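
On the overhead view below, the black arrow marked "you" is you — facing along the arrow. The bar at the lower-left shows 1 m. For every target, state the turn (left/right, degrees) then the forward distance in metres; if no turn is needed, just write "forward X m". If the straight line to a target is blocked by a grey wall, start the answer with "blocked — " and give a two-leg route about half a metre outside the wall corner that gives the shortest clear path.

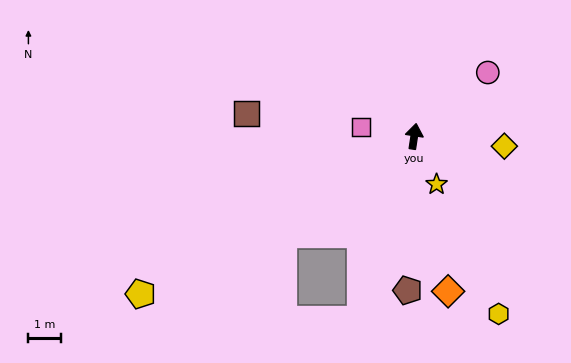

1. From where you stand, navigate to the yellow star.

turn right 146°, forward 1.6 m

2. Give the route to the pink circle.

turn right 40°, forward 3.0 m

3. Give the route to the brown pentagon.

turn right 174°, forward 4.7 m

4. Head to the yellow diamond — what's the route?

turn right 88°, forward 2.8 m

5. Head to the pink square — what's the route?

turn left 89°, forward 1.7 m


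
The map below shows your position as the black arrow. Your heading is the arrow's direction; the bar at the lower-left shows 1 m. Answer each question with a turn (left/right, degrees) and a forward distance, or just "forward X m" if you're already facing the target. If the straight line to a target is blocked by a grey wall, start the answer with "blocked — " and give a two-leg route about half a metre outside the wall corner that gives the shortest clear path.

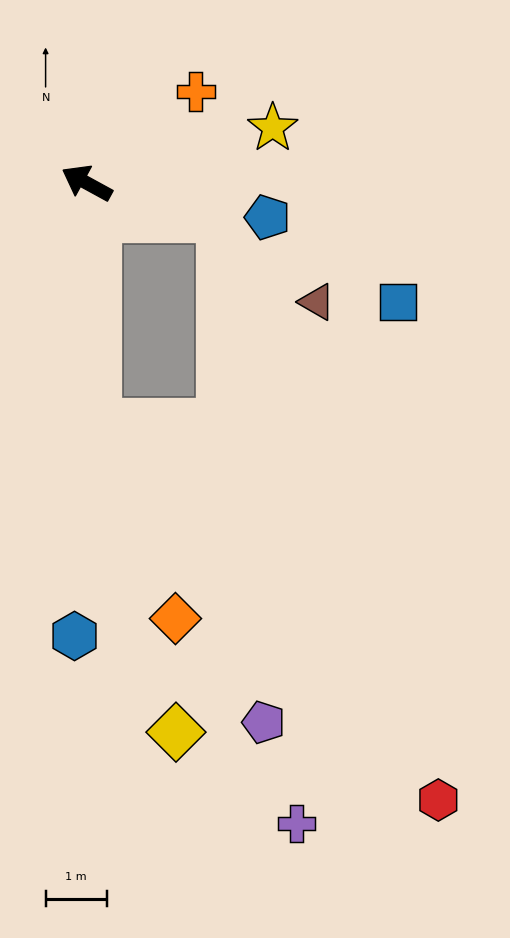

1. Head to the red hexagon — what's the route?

blocked — turn left 121°, forward 4.0 m, then turn left 40°, forward 8.3 m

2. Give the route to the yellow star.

turn right 135°, forward 3.2 m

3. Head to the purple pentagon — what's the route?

blocked — turn right 165°, forward 2.3 m, then turn right 72°, forward 8.3 m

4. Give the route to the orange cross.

turn right 111°, forward 2.3 m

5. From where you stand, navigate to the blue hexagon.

turn left 117°, forward 7.4 m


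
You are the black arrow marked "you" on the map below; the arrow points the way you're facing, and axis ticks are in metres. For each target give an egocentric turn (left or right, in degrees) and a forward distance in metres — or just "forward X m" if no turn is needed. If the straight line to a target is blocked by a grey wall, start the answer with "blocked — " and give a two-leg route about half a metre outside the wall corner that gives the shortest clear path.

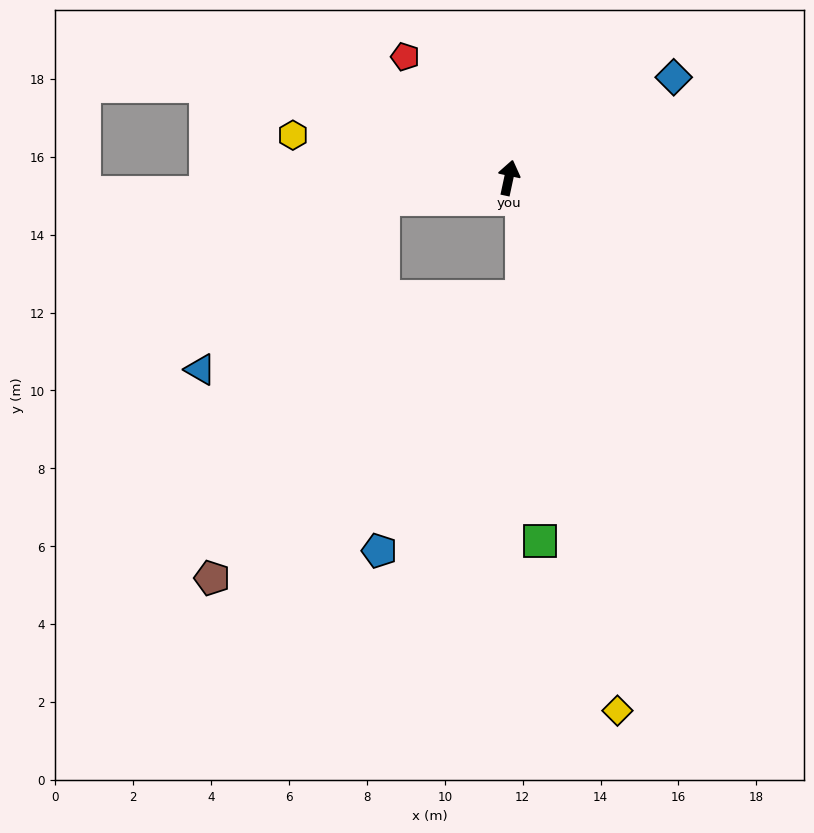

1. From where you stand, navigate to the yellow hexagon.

turn left 91°, forward 5.7 m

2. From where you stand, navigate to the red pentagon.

turn left 53°, forward 4.1 m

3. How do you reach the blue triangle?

blocked — turn left 112°, forward 3.3 m, then turn left 33°, forward 6.4 m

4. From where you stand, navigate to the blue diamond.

turn right 47°, forward 5.0 m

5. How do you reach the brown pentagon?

blocked — turn left 112°, forward 3.3 m, then turn left 56°, forward 10.7 m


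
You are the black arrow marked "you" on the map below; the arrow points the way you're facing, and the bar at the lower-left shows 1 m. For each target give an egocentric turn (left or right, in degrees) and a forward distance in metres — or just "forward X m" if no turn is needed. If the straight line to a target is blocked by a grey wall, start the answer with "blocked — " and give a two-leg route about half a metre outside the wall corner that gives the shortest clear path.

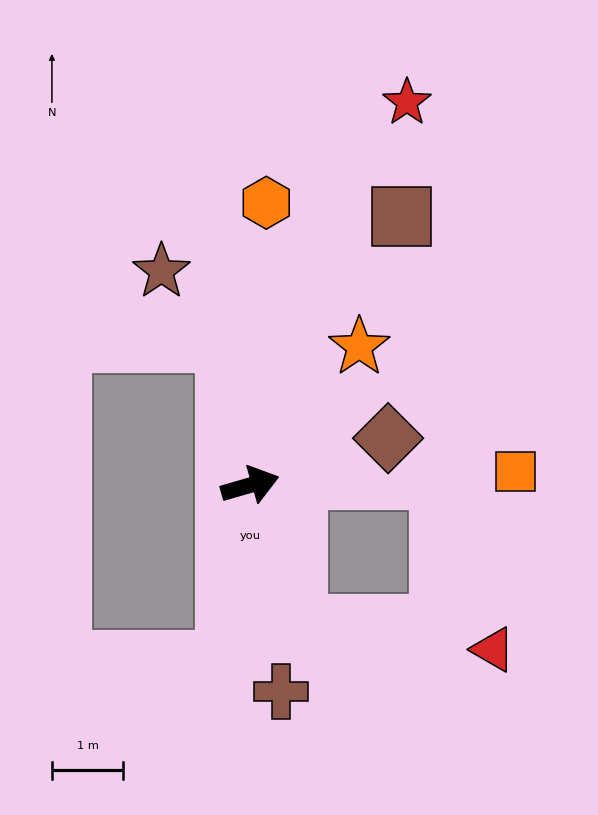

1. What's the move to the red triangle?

blocked — turn right 88°, forward 2.1 m, then turn left 65°, forward 2.8 m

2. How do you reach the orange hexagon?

turn left 71°, forward 4.0 m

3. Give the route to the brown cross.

turn right 98°, forward 2.9 m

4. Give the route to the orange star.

turn left 36°, forward 2.5 m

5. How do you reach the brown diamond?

turn left 3°, forward 2.0 m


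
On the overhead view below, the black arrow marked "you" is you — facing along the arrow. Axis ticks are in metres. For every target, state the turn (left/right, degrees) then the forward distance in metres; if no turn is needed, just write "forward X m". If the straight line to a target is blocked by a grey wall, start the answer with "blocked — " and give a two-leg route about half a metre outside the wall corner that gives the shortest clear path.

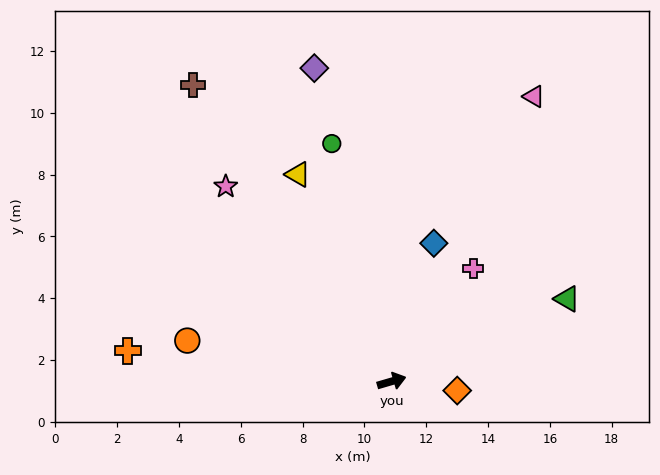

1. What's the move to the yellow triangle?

turn left 98°, forward 7.4 m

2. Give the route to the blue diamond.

turn left 57°, forward 4.7 m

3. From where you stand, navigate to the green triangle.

turn left 9°, forward 6.3 m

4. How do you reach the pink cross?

turn left 38°, forward 4.5 m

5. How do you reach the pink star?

turn left 114°, forward 8.3 m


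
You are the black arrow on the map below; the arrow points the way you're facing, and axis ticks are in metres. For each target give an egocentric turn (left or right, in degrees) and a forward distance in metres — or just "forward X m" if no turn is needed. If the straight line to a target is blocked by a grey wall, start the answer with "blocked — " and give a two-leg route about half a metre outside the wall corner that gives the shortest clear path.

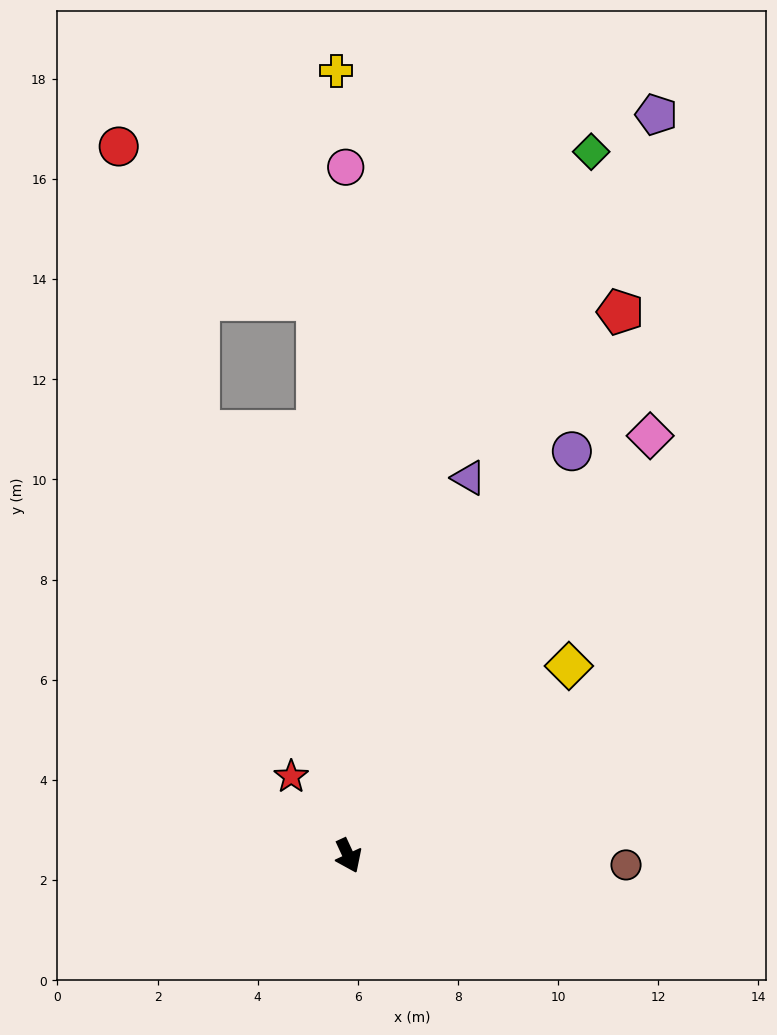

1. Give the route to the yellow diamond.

turn left 106°, forward 5.8 m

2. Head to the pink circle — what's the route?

turn left 155°, forward 13.7 m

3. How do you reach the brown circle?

turn left 63°, forward 5.5 m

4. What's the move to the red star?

turn right 169°, forward 2.0 m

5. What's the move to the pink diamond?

turn left 119°, forward 10.3 m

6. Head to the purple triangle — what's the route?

turn left 138°, forward 7.9 m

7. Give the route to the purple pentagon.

turn left 133°, forward 16.0 m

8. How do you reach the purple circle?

turn left 126°, forward 9.2 m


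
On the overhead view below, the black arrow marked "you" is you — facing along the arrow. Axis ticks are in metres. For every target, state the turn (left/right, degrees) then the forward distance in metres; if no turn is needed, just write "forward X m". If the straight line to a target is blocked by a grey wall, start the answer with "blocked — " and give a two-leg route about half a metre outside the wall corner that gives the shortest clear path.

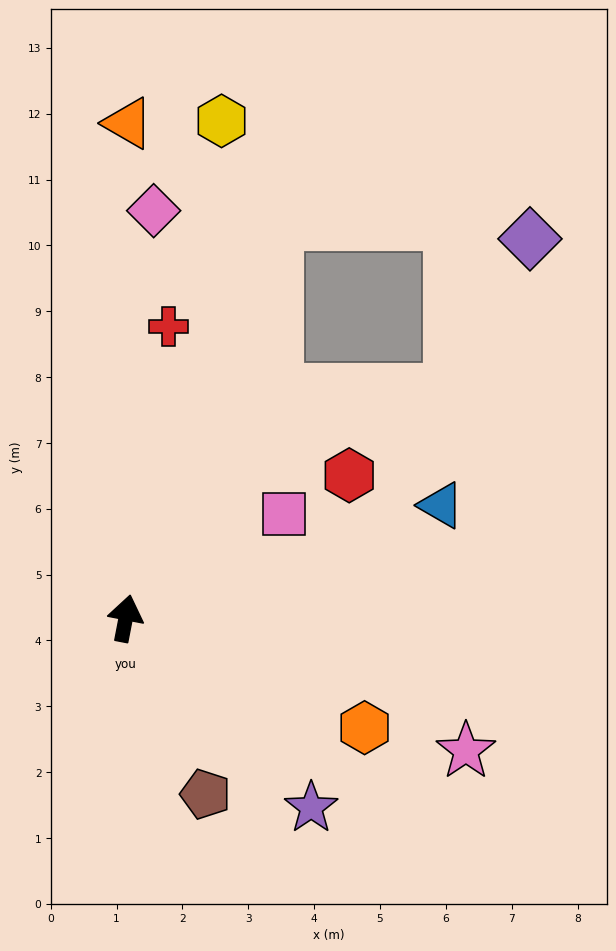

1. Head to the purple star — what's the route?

turn right 125°, forward 4.0 m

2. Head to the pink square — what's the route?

turn right 46°, forward 2.9 m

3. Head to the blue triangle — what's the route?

turn right 59°, forward 5.1 m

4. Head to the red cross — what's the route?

turn left 3°, forward 4.5 m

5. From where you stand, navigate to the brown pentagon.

turn right 145°, forward 2.9 m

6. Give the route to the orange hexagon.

turn right 104°, forward 4.0 m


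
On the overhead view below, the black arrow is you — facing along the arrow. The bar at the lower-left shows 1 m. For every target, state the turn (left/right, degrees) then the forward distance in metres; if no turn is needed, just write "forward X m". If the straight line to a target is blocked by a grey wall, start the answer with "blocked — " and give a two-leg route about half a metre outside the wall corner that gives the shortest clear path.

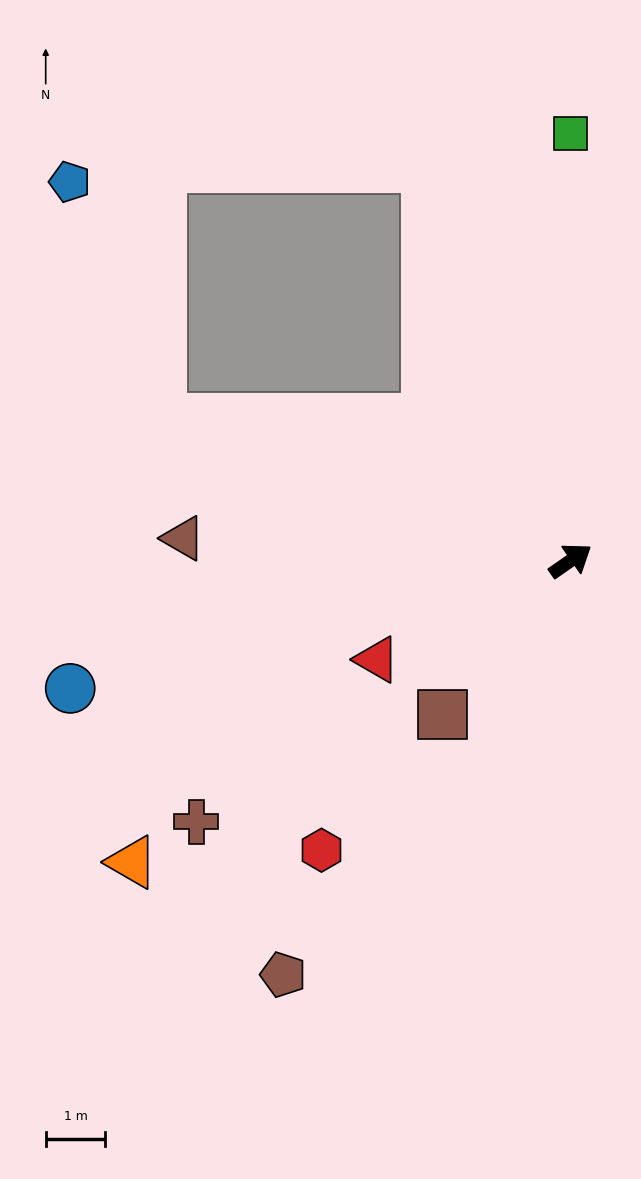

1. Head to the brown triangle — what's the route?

turn left 142°, forward 6.5 m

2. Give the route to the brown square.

turn right 165°, forward 3.4 m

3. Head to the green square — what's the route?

turn left 55°, forward 7.2 m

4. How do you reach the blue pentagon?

blocked — turn left 126°, forward 7.3 m, then turn right 50°, forward 4.3 m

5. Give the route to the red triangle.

turn left 172°, forward 3.6 m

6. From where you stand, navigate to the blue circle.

turn left 159°, forward 8.7 m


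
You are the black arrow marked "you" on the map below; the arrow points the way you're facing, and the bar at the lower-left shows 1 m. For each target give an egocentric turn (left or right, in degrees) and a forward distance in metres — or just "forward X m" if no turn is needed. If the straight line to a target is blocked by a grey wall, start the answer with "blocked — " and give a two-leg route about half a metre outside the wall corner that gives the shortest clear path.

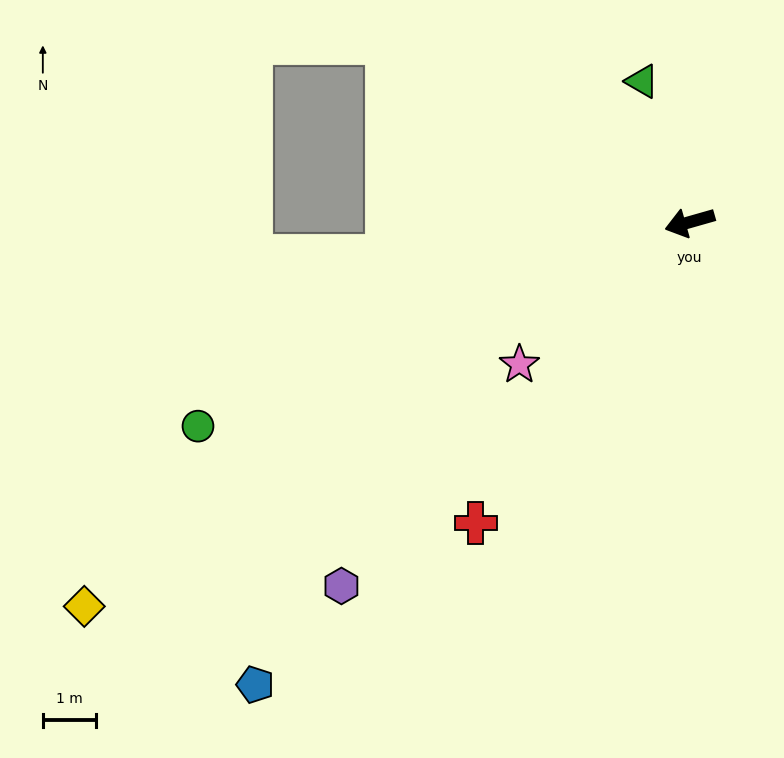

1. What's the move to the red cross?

turn left 39°, forward 7.0 m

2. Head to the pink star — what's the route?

turn left 24°, forward 4.2 m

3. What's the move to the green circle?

turn left 7°, forward 10.1 m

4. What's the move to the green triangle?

turn right 87°, forward 2.8 m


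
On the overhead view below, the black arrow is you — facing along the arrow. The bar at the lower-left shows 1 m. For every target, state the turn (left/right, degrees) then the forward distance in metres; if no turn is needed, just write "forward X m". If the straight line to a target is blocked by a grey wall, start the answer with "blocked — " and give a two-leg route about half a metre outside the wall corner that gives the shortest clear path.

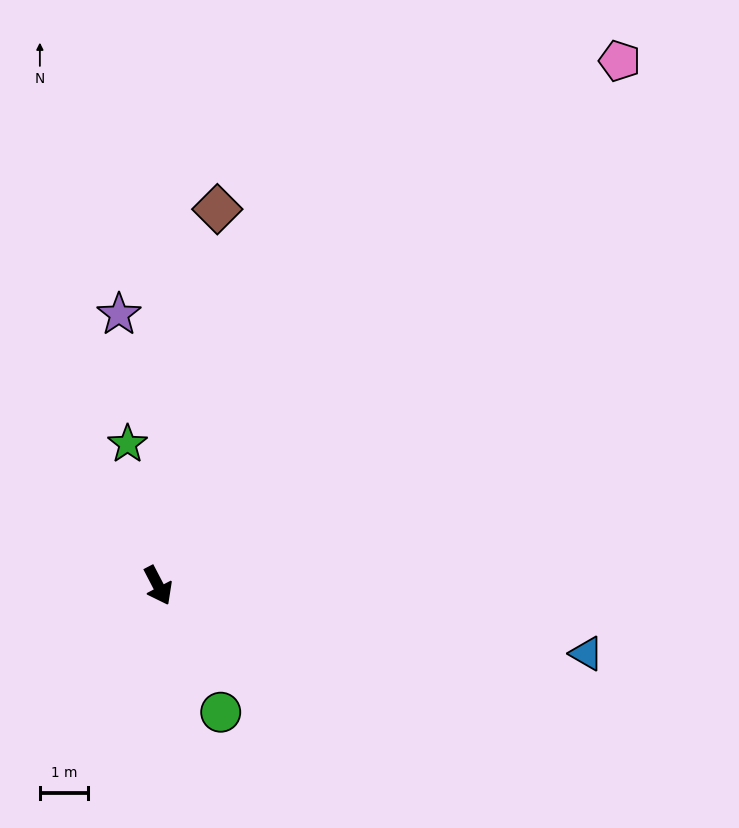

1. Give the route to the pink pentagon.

turn left 111°, forward 14.5 m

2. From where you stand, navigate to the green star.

turn left 165°, forward 3.0 m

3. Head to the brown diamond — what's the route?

turn left 144°, forward 7.9 m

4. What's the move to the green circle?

forward 2.9 m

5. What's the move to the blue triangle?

turn left 54°, forward 9.0 m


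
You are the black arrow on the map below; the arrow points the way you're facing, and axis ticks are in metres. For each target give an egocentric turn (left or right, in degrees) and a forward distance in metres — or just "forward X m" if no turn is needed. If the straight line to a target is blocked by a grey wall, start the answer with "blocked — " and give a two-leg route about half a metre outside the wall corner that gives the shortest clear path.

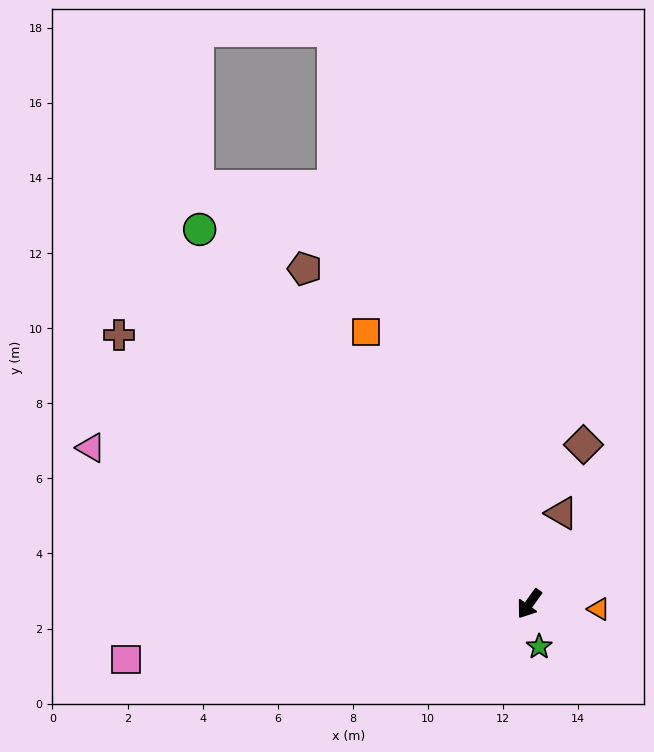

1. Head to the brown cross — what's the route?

turn right 88°, forward 13.1 m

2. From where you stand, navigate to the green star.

turn left 49°, forward 1.2 m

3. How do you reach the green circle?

turn right 103°, forward 13.3 m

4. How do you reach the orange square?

turn right 113°, forward 8.5 m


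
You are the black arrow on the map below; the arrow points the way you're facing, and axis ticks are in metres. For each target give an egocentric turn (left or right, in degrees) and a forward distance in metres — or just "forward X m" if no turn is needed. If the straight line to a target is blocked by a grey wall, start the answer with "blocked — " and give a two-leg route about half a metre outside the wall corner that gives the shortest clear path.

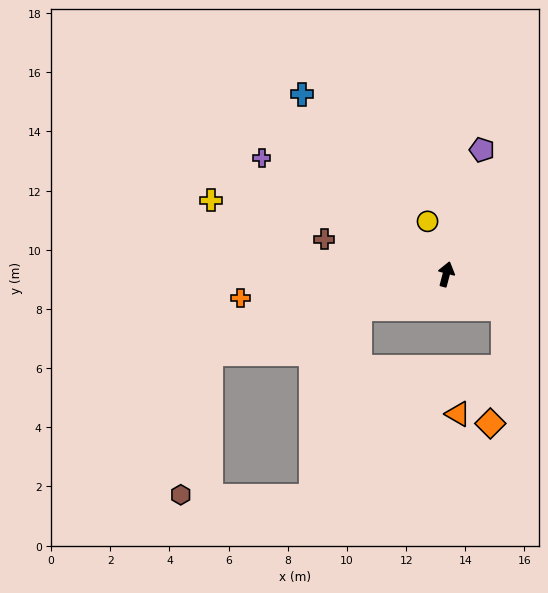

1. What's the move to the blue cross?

turn left 54°, forward 7.8 m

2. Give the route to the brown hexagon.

blocked — turn left 123°, forward 8.4 m, then turn left 60°, forward 4.9 m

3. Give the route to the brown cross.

turn left 89°, forward 4.3 m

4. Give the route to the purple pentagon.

forward 4.4 m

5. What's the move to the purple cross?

turn left 73°, forward 7.4 m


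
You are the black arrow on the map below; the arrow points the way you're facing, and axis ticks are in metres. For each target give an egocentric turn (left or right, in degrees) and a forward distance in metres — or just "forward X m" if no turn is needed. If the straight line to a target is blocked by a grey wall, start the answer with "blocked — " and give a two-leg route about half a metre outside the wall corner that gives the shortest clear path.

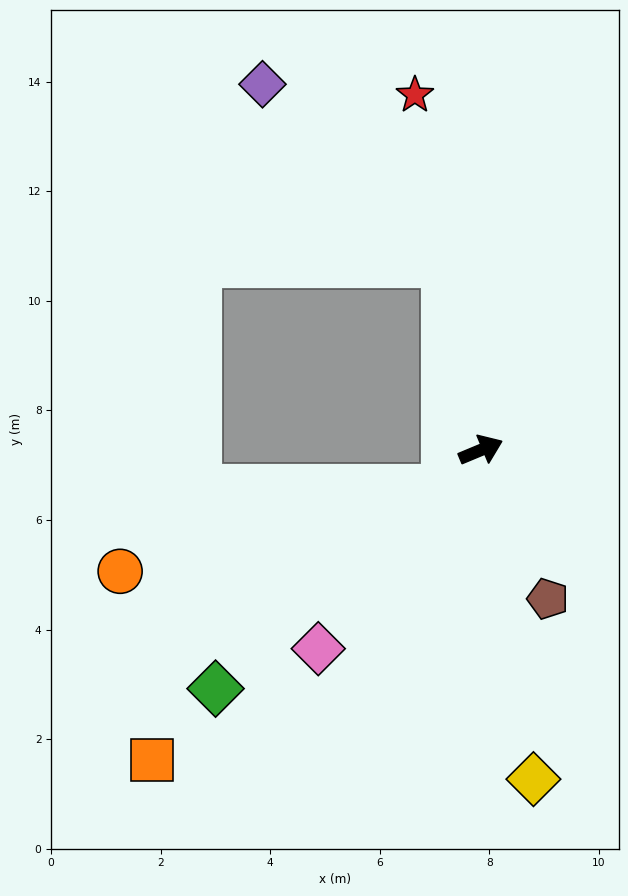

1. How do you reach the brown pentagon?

turn right 88°, forward 3.0 m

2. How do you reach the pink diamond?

turn right 152°, forward 4.7 m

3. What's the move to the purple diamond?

blocked — turn left 78°, forward 3.4 m, then turn left 35°, forward 4.7 m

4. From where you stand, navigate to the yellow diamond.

turn right 104°, forward 6.1 m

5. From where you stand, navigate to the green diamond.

turn right 161°, forward 6.5 m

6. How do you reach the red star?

turn left 78°, forward 6.6 m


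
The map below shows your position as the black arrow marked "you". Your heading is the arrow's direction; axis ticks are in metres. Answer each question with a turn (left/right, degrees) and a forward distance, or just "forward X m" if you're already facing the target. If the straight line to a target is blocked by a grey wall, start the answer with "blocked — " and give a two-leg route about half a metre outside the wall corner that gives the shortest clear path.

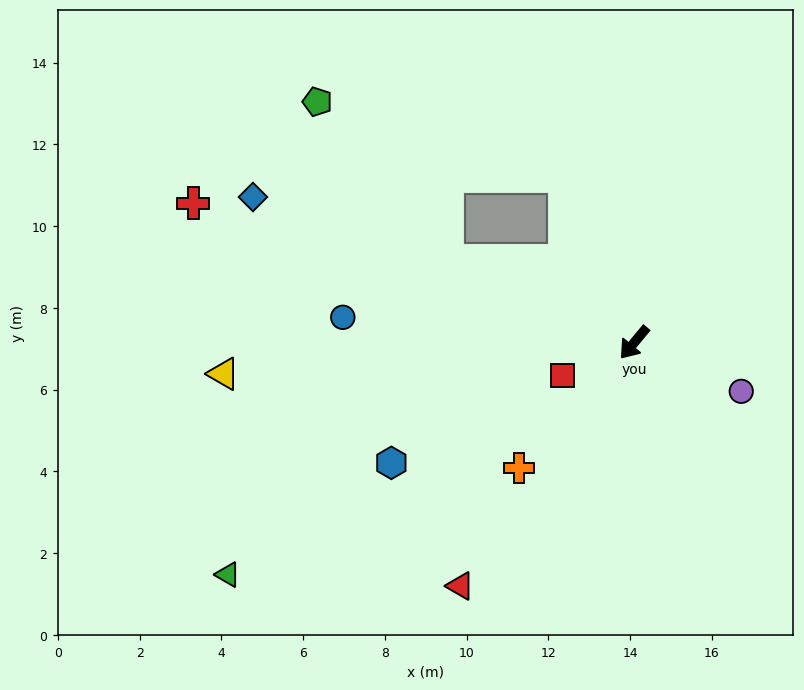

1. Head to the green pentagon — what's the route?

blocked — turn right 74°, forward 5.0 m, then turn right 27°, forward 5.0 m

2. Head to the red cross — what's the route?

turn right 68°, forward 11.3 m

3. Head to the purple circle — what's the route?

turn left 105°, forward 2.9 m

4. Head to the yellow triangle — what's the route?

turn right 46°, forward 10.1 m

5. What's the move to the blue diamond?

turn right 71°, forward 10.0 m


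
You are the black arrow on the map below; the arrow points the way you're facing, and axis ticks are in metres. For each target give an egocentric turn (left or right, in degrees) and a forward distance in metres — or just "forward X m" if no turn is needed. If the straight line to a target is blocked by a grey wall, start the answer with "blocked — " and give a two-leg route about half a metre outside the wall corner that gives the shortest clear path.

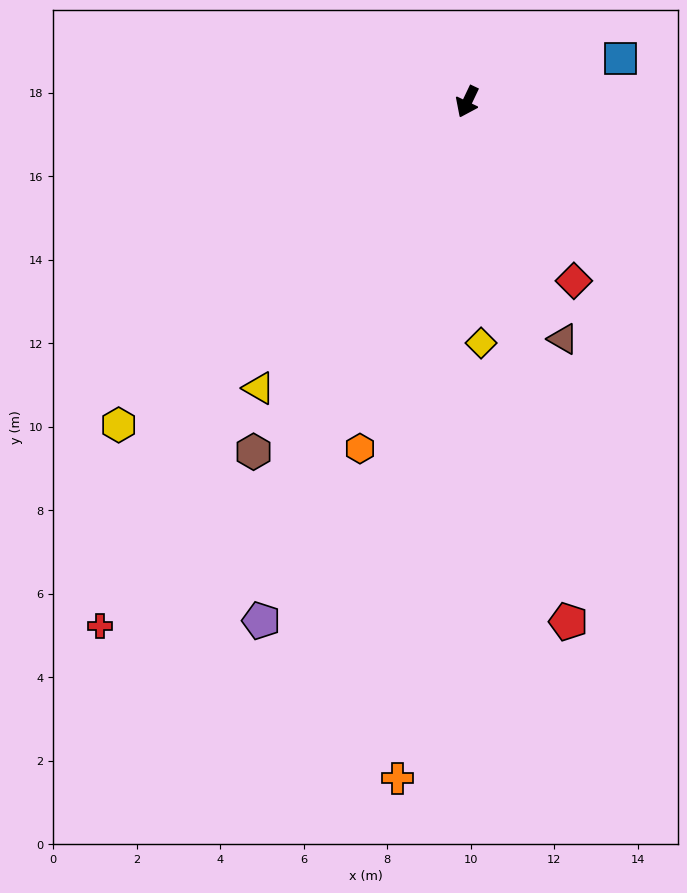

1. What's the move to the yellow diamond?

turn left 29°, forward 5.8 m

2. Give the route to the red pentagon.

turn left 36°, forward 12.7 m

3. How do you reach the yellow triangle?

turn right 11°, forward 8.5 m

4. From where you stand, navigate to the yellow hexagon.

turn right 22°, forward 11.4 m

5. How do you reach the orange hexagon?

turn left 8°, forward 8.7 m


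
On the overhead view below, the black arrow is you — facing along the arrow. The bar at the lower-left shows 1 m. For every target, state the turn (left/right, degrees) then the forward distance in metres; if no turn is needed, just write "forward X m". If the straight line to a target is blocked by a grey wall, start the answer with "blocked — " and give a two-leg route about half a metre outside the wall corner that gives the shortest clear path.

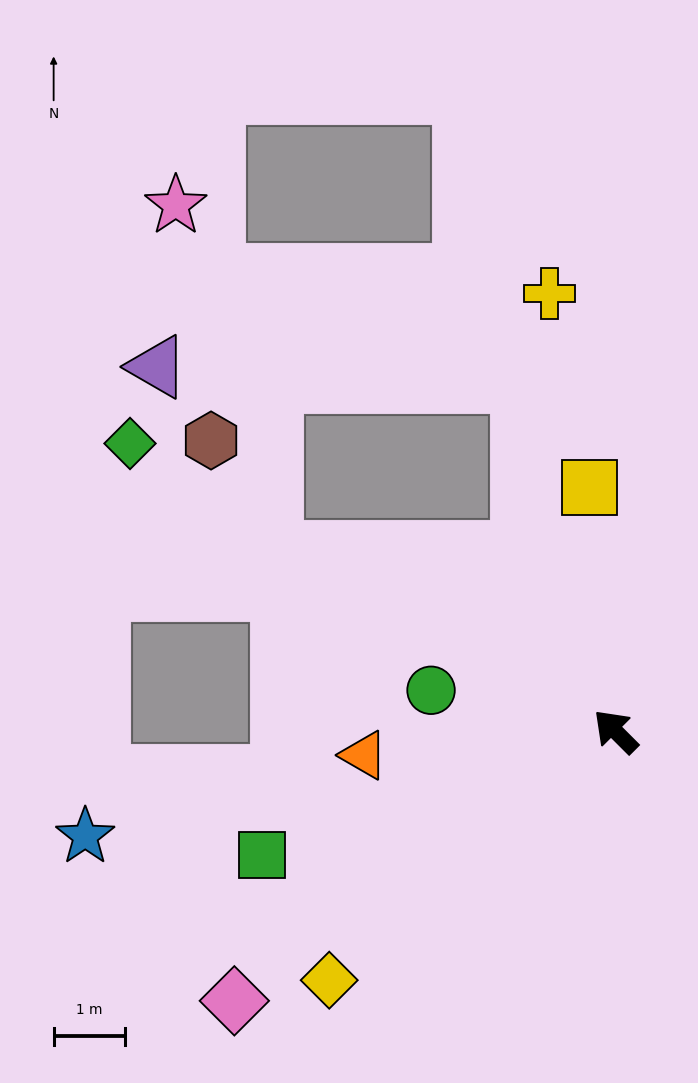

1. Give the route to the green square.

turn left 64°, forward 5.3 m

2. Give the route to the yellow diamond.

turn left 86°, forward 5.3 m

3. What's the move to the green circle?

turn left 32°, forward 2.7 m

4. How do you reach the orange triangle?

turn left 50°, forward 3.6 m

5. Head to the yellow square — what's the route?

turn right 39°, forward 3.4 m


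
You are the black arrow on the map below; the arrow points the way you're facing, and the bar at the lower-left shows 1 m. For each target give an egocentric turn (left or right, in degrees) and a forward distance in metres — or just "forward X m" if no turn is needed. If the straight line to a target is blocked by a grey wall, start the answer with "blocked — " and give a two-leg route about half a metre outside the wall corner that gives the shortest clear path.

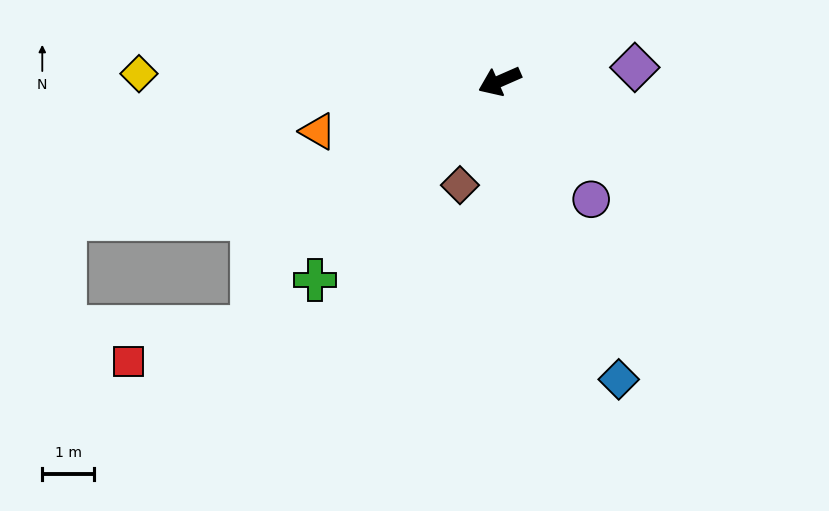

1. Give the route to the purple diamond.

turn left 162°, forward 2.6 m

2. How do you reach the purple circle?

turn left 104°, forward 2.9 m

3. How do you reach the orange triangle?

turn right 8°, forward 3.6 m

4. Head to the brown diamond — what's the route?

turn left 45°, forward 2.1 m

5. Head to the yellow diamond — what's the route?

turn right 25°, forward 7.0 m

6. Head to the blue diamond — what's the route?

turn left 88°, forward 6.2 m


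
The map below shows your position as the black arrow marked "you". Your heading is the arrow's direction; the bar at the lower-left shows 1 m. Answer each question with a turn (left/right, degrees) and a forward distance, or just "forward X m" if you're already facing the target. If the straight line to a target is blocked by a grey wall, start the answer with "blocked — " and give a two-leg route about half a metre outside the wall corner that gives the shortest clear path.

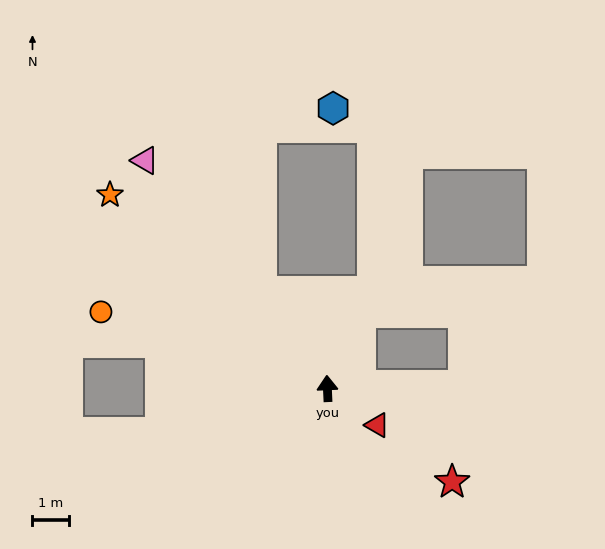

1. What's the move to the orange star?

turn left 46°, forward 7.9 m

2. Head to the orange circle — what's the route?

turn left 69°, forward 6.5 m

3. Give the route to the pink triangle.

turn left 36°, forward 7.9 m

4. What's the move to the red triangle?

turn right 129°, forward 1.7 m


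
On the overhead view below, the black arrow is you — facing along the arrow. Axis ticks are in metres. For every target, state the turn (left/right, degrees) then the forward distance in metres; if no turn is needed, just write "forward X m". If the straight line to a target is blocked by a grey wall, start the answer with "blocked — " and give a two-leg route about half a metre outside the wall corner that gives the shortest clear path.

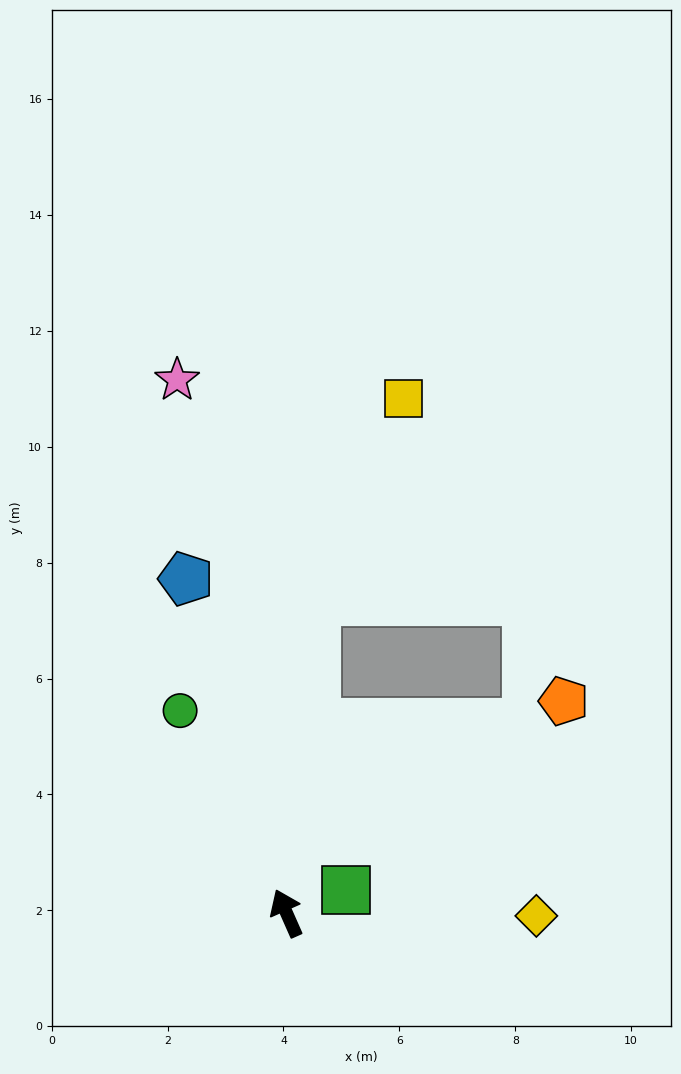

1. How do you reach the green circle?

turn left 4°, forward 3.9 m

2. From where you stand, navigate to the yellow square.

blocked — turn right 29°, forward 5.4 m, then turn right 18°, forward 3.8 m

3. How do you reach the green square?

turn right 92°, forward 1.1 m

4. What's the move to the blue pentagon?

turn right 7°, forward 6.0 m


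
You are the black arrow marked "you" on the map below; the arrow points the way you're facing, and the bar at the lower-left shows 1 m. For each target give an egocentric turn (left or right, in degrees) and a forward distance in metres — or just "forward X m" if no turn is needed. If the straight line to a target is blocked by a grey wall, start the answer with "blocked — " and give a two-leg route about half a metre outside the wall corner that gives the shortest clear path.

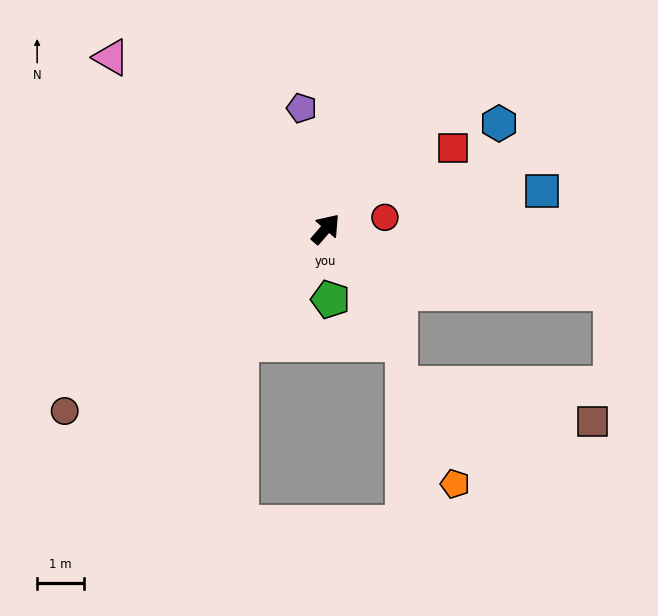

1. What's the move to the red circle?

turn right 38°, forward 1.3 m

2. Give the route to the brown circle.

turn left 166°, forward 6.9 m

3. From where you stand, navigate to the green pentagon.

turn right 135°, forward 1.5 m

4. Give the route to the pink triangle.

turn left 92°, forward 5.9 m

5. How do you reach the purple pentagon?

turn left 52°, forward 2.7 m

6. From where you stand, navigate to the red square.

turn right 17°, forward 3.3 m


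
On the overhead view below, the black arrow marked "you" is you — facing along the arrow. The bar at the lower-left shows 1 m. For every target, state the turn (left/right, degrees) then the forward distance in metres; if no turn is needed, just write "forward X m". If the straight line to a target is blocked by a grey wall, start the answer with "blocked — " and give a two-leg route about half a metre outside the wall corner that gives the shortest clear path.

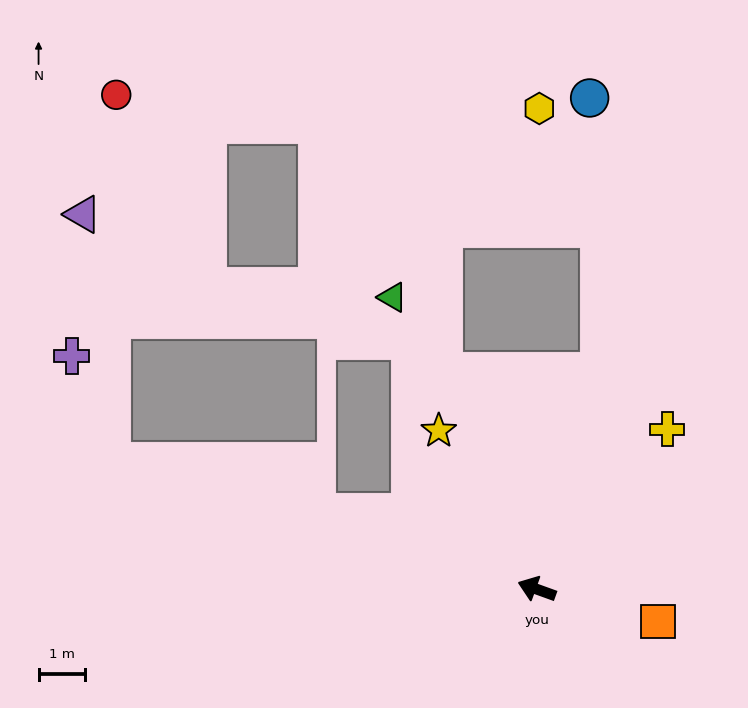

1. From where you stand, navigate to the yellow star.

turn right 38°, forward 4.0 m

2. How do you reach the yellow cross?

turn right 109°, forward 4.5 m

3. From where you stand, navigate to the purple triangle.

blocked — turn left 3°, forward 9.6 m, then turn right 67°, forward 5.4 m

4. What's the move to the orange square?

turn right 175°, forward 2.7 m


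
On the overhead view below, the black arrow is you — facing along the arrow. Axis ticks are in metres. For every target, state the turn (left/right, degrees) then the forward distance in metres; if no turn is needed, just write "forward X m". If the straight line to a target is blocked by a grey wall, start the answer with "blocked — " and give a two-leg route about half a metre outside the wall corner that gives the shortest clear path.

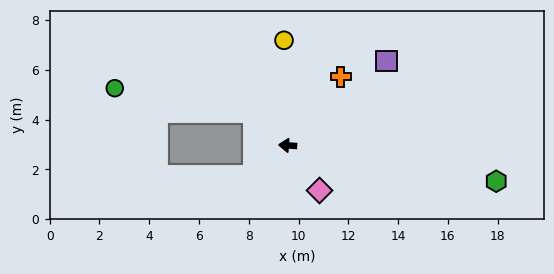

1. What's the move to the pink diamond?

turn left 129°, forward 2.2 m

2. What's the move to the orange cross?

turn right 124°, forward 3.5 m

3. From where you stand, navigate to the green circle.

blocked — turn right 40°, forward 1.9 m, then turn left 34°, forward 5.7 m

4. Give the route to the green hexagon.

turn left 174°, forward 8.5 m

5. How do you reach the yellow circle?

turn right 84°, forward 4.2 m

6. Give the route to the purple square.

turn right 136°, forward 5.2 m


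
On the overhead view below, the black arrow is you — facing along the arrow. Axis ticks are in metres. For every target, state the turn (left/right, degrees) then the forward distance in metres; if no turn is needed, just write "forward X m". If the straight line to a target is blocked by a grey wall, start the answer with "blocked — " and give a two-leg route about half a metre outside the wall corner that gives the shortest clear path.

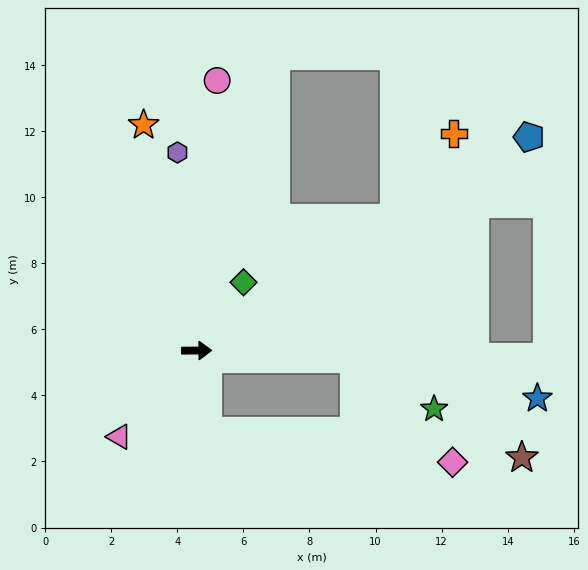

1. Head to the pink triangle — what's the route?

turn right 132°, forward 3.5 m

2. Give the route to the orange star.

turn left 103°, forward 7.0 m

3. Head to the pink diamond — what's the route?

blocked — turn right 4°, forward 4.8 m, then turn right 43°, forward 4.3 m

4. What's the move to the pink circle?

turn left 85°, forward 8.2 m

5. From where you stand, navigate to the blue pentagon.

turn left 32°, forward 12.0 m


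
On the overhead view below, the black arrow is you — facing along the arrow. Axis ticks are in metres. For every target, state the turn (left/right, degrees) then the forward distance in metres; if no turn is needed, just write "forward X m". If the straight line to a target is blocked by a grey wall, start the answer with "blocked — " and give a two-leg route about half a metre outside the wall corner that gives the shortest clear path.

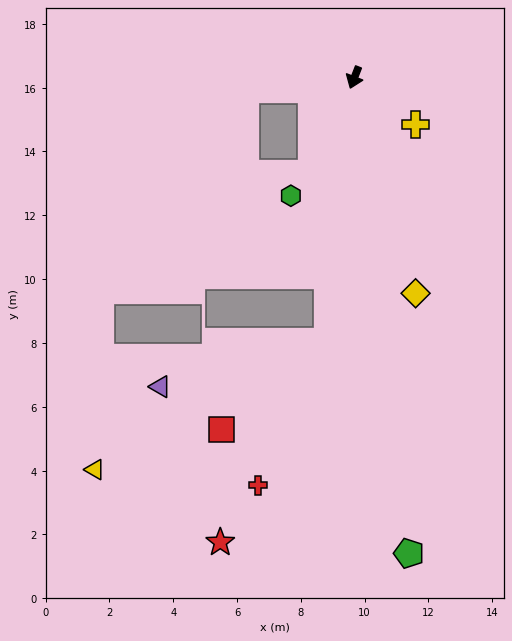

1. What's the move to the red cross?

blocked — turn left 15°, forward 8.3 m, then turn right 20°, forward 5.0 m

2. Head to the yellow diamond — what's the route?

turn left 37°, forward 7.0 m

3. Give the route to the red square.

blocked — turn left 15°, forward 8.3 m, then turn right 44°, forward 4.3 m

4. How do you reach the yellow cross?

turn left 74°, forward 2.4 m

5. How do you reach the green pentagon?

turn left 28°, forward 15.0 m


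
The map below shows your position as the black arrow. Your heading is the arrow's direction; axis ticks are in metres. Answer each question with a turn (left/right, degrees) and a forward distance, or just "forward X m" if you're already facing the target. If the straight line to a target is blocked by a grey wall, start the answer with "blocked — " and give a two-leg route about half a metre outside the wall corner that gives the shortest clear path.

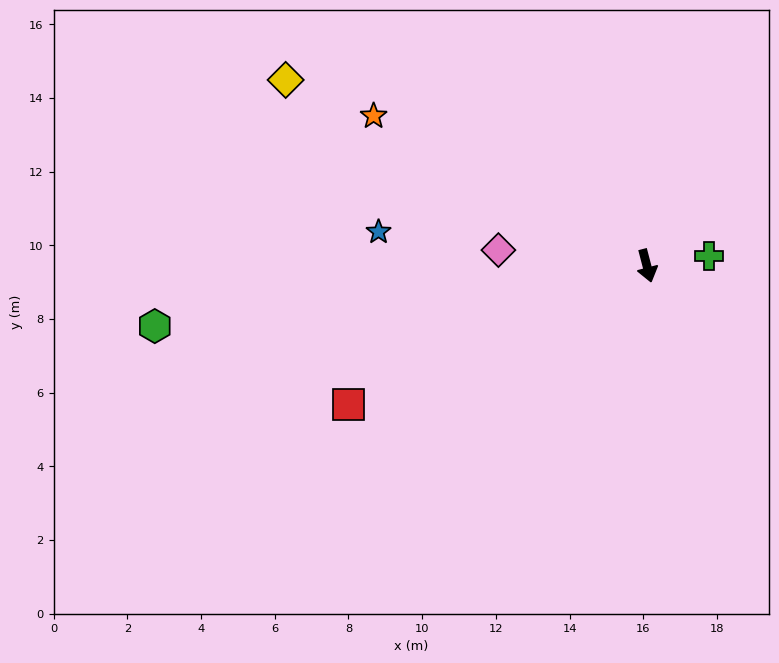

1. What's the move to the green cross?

turn left 84°, forward 1.7 m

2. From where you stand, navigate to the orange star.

turn right 133°, forward 8.5 m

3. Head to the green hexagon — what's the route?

turn right 98°, forward 13.5 m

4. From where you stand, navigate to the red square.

turn right 80°, forward 8.9 m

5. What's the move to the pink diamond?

turn right 111°, forward 4.1 m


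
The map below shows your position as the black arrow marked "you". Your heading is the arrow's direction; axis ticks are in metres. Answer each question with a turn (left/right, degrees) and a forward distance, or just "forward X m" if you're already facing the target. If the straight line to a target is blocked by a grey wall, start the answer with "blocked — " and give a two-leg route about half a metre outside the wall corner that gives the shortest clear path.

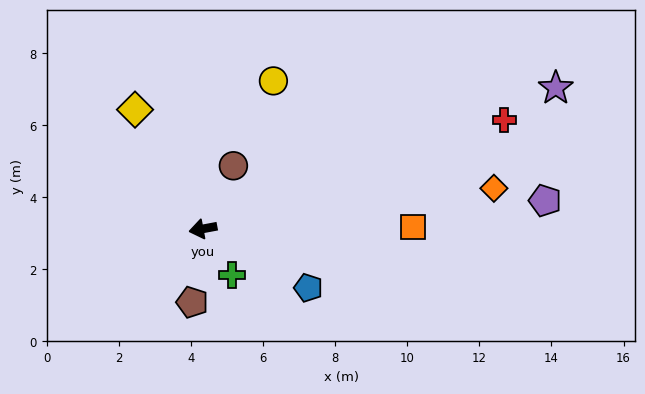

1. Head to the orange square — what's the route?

turn left 170°, forward 5.8 m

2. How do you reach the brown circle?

turn right 126°, forward 1.9 m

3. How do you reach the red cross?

turn right 171°, forward 8.9 m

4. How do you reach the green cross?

turn left 112°, forward 1.5 m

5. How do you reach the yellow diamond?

turn right 71°, forward 3.8 m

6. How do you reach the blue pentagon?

turn left 140°, forward 3.4 m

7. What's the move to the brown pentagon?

turn left 71°, forward 2.1 m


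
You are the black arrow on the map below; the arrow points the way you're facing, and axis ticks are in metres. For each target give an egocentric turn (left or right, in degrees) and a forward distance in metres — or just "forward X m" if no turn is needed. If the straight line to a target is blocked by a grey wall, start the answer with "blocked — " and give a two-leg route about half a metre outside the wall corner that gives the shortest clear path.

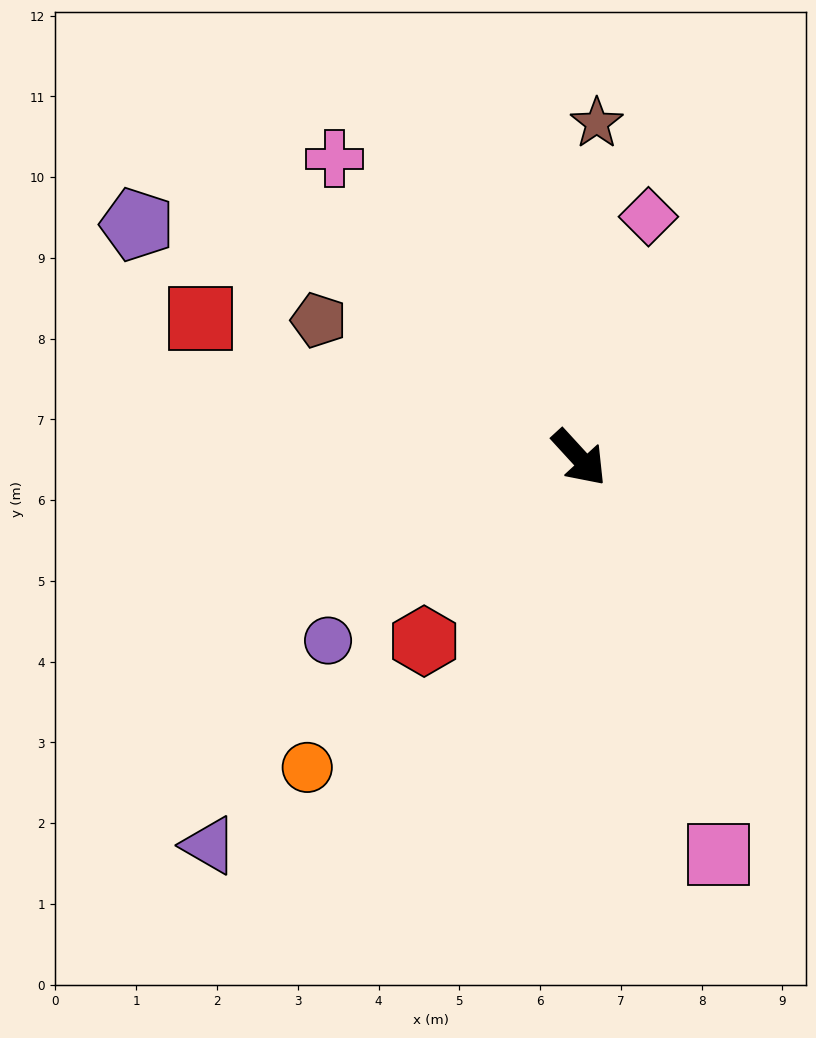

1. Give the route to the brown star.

turn left 134°, forward 4.1 m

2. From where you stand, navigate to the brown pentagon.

turn right 160°, forward 3.6 m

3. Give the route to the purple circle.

turn right 96°, forward 3.8 m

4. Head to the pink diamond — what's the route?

turn left 121°, forward 3.1 m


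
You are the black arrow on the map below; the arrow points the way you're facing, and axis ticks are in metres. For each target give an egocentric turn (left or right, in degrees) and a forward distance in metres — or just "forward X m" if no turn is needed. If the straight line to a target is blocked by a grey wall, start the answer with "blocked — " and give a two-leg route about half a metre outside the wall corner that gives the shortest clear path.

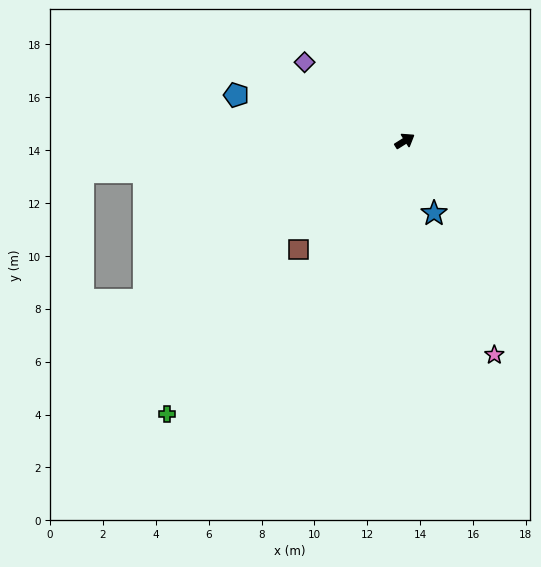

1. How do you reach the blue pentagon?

turn left 133°, forward 6.6 m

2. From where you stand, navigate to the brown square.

turn right 167°, forward 5.7 m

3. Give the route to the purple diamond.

turn left 110°, forward 4.8 m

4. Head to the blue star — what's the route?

turn right 100°, forward 3.0 m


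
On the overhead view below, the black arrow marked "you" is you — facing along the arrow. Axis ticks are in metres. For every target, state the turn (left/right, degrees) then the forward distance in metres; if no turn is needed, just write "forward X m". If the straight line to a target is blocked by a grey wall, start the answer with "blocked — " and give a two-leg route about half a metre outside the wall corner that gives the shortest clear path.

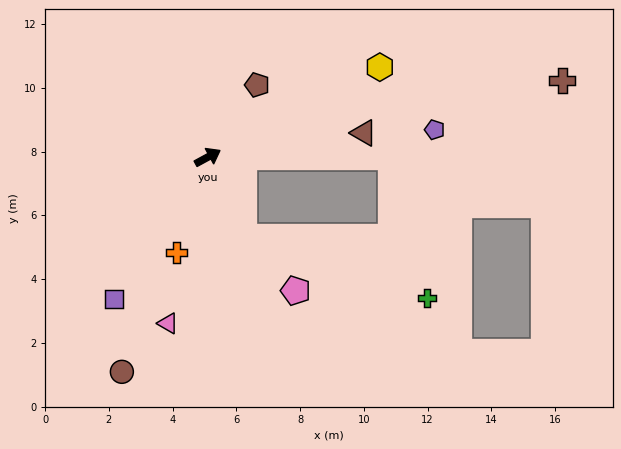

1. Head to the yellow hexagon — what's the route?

forward 6.1 m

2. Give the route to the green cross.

blocked — turn right 95°, forward 2.8 m, then turn left 48°, forward 6.1 m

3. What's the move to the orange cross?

turn right 137°, forward 3.1 m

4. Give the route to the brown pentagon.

turn left 27°, forward 2.7 m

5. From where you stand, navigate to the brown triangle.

turn right 20°, forward 5.0 m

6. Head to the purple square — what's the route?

turn right 152°, forward 5.3 m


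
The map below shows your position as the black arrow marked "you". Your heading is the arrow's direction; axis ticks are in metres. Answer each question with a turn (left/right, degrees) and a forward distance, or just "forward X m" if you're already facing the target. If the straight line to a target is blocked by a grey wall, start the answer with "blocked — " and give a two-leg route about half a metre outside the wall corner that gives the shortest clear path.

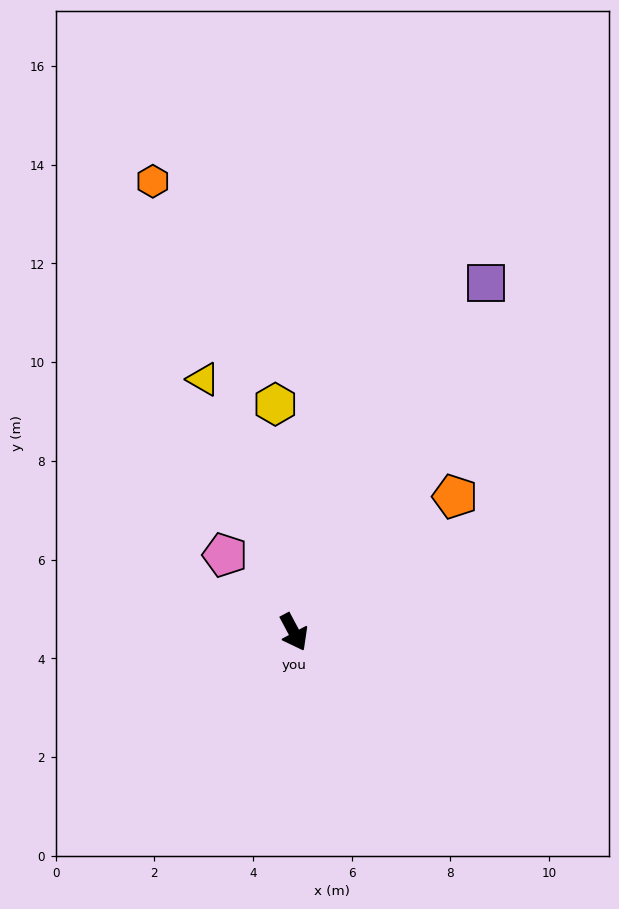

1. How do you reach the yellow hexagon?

turn left 157°, forward 4.6 m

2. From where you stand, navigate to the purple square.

turn left 123°, forward 8.1 m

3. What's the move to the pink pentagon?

turn right 166°, forward 2.1 m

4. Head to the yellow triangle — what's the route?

turn left 172°, forward 5.4 m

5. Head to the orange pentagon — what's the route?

turn left 102°, forward 4.3 m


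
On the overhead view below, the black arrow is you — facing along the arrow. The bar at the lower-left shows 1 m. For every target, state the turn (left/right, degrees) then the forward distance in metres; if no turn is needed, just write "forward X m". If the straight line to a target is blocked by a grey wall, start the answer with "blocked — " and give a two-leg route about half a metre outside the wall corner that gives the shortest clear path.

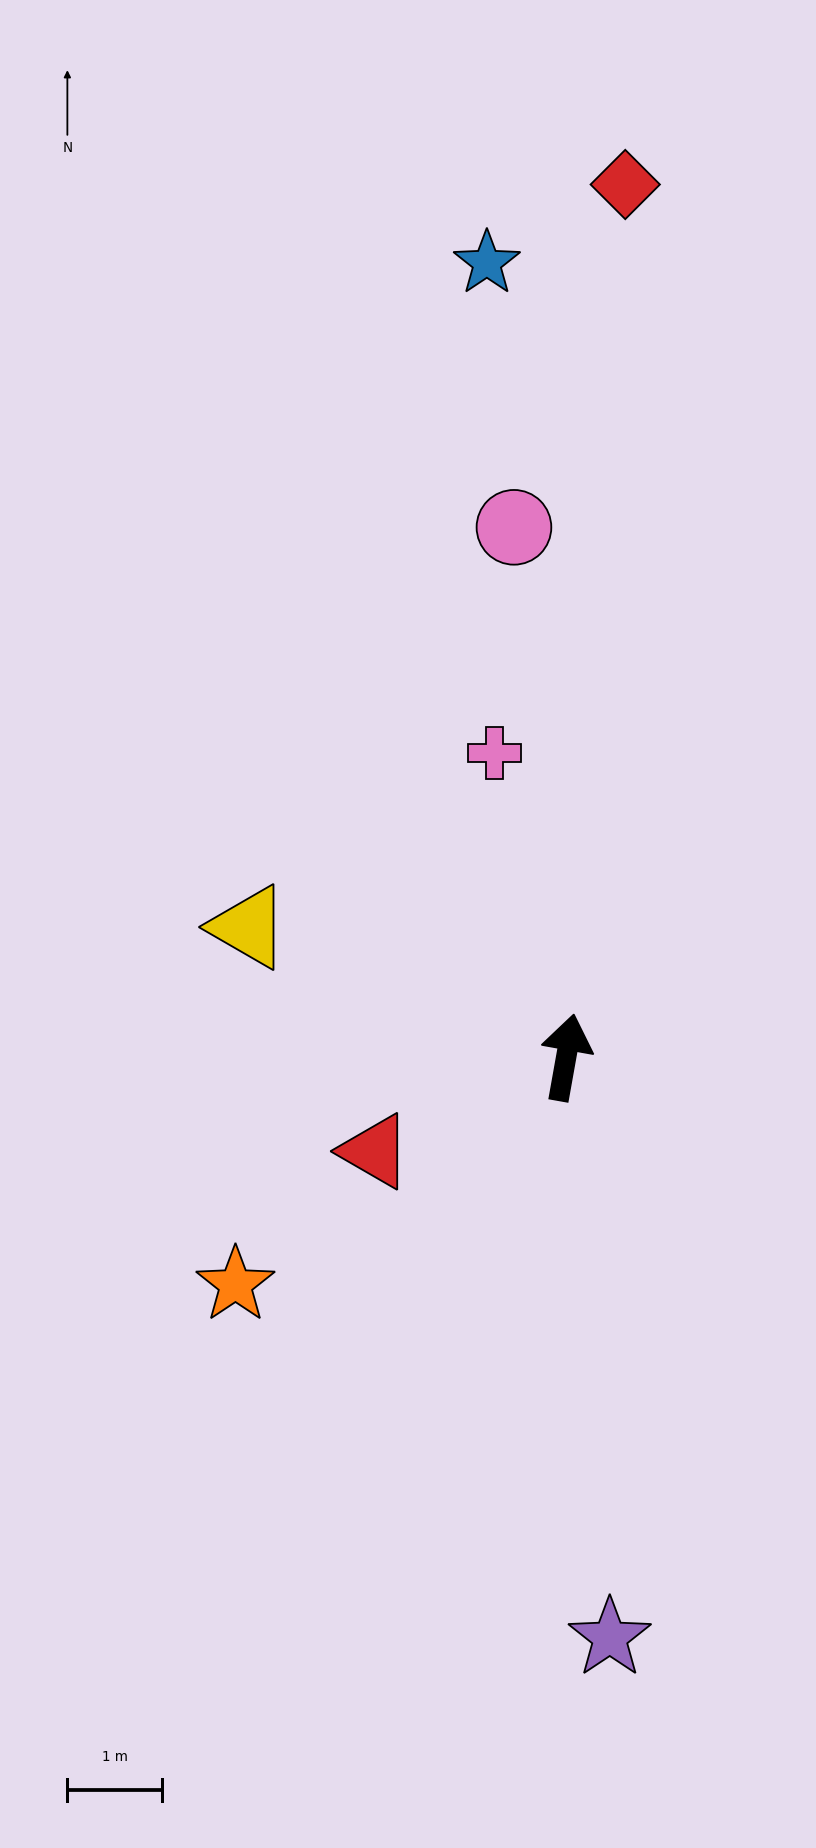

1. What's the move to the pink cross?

turn left 23°, forward 3.3 m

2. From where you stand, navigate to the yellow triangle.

turn left 78°, forward 3.6 m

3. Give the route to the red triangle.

turn left 126°, forward 2.3 m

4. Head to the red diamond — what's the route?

turn left 6°, forward 9.3 m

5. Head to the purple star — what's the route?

turn right 166°, forward 6.2 m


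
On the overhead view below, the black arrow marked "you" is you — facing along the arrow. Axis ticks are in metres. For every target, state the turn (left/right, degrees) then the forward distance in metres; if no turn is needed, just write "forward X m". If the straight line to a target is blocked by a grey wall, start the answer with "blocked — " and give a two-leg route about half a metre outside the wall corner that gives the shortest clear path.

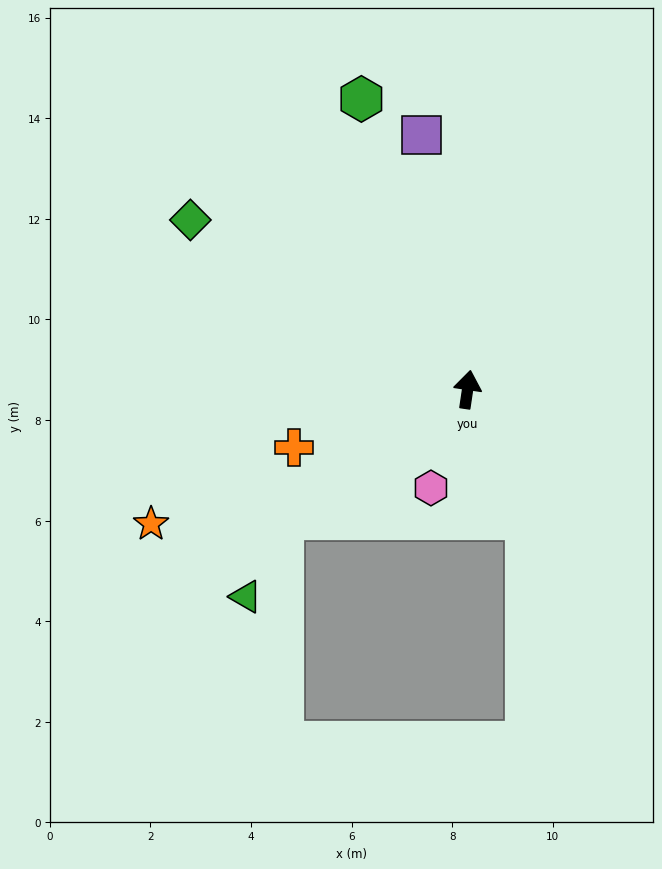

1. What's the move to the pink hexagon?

turn left 168°, forward 2.1 m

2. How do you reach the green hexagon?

turn left 29°, forward 6.1 m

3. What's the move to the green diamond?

turn left 67°, forward 6.5 m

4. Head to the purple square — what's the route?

turn left 19°, forward 5.1 m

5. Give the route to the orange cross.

turn left 117°, forward 3.6 m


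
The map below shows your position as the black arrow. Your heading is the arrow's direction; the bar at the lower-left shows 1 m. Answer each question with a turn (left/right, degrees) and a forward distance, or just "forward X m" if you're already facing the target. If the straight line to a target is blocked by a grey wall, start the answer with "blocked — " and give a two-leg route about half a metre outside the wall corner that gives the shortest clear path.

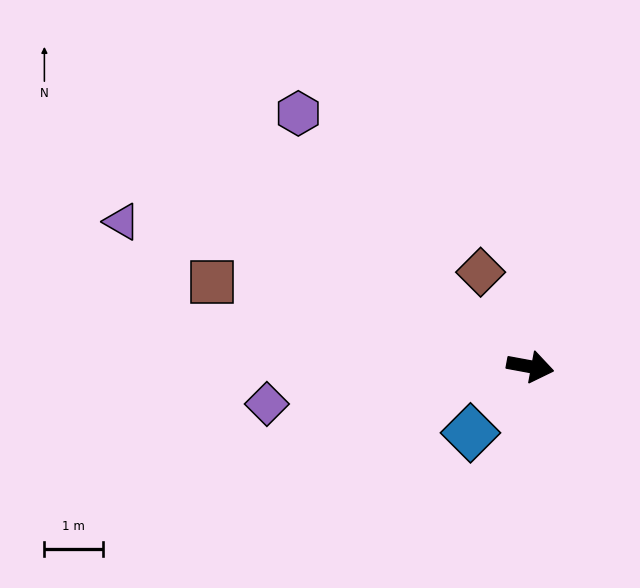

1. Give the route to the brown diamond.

turn left 128°, forward 1.8 m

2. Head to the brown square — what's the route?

turn left 176°, forward 5.7 m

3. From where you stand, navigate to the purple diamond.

turn right 161°, forward 4.6 m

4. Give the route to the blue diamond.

turn right 122°, forward 1.5 m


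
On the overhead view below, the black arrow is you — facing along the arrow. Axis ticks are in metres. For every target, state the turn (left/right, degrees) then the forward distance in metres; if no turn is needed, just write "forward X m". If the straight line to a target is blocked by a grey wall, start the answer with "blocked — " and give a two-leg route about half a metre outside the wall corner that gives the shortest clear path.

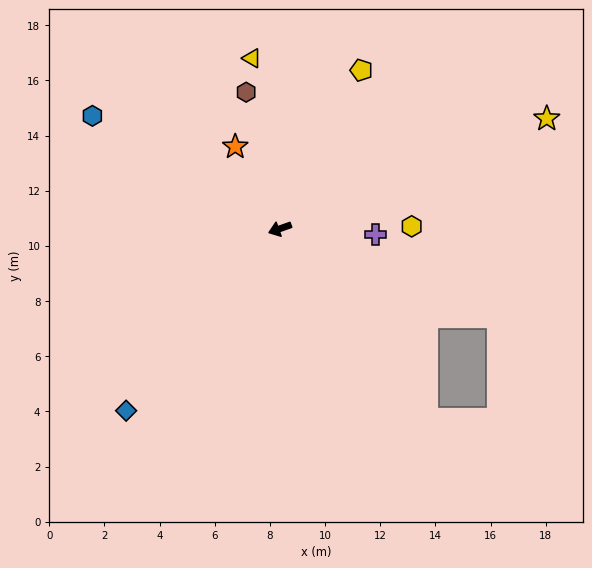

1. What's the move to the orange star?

turn right 81°, forward 3.4 m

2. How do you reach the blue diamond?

turn left 30°, forward 8.6 m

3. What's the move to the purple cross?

turn left 157°, forward 3.5 m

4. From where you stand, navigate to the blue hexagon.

turn right 51°, forward 7.9 m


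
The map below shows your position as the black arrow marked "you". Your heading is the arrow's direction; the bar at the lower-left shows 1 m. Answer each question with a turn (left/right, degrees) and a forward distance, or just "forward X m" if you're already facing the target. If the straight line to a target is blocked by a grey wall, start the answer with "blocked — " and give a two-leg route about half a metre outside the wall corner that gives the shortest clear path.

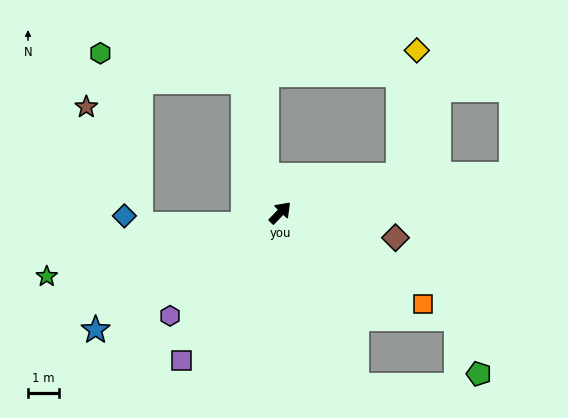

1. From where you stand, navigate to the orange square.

turn right 79°, forward 5.4 m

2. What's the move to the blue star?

turn left 166°, forward 7.0 m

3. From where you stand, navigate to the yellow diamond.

blocked — turn right 29°, forward 4.0 m, then turn left 65°, forward 4.1 m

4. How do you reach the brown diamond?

turn right 58°, forward 3.8 m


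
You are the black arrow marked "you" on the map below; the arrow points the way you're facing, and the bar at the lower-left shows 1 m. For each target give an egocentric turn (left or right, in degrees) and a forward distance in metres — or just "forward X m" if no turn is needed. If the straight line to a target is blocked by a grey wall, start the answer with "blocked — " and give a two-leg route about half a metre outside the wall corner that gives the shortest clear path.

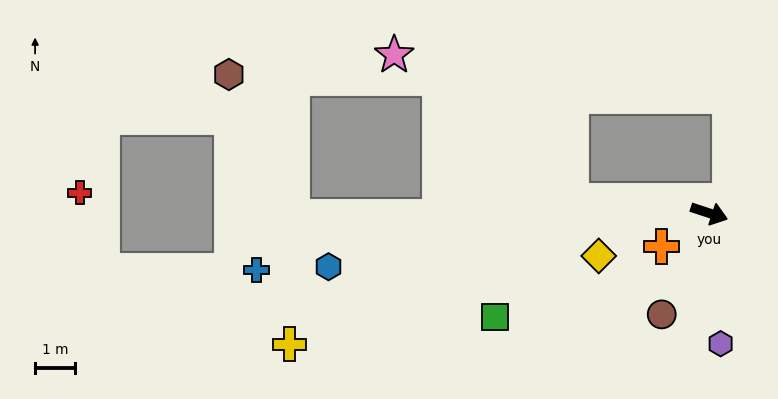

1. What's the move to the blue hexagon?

turn right 154°, forward 9.6 m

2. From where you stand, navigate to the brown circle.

turn right 97°, forward 2.8 m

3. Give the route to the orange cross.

turn right 127°, forward 1.4 m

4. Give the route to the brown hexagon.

blocked — turn right 162°, forward 10.4 m, then turn right 66°, forward 3.8 m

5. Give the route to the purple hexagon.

turn right 67°, forward 3.3 m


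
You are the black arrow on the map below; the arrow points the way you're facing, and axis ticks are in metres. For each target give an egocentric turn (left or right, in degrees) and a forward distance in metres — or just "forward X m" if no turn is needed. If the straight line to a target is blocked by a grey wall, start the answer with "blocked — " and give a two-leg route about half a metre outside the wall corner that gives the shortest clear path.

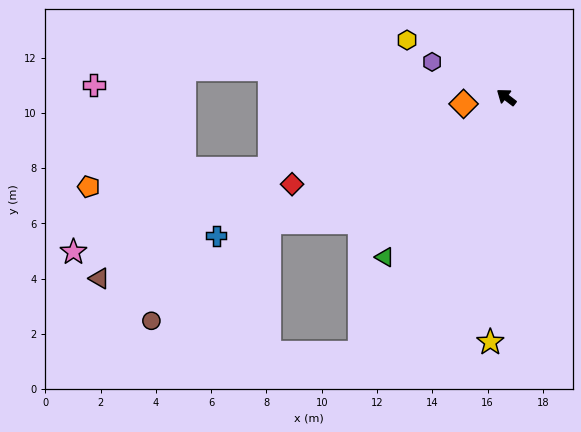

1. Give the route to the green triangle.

turn left 90°, forward 7.3 m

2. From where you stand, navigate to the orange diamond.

turn left 46°, forward 1.6 m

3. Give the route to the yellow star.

turn left 124°, forward 8.9 m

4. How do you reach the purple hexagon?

turn left 12°, forward 3.0 m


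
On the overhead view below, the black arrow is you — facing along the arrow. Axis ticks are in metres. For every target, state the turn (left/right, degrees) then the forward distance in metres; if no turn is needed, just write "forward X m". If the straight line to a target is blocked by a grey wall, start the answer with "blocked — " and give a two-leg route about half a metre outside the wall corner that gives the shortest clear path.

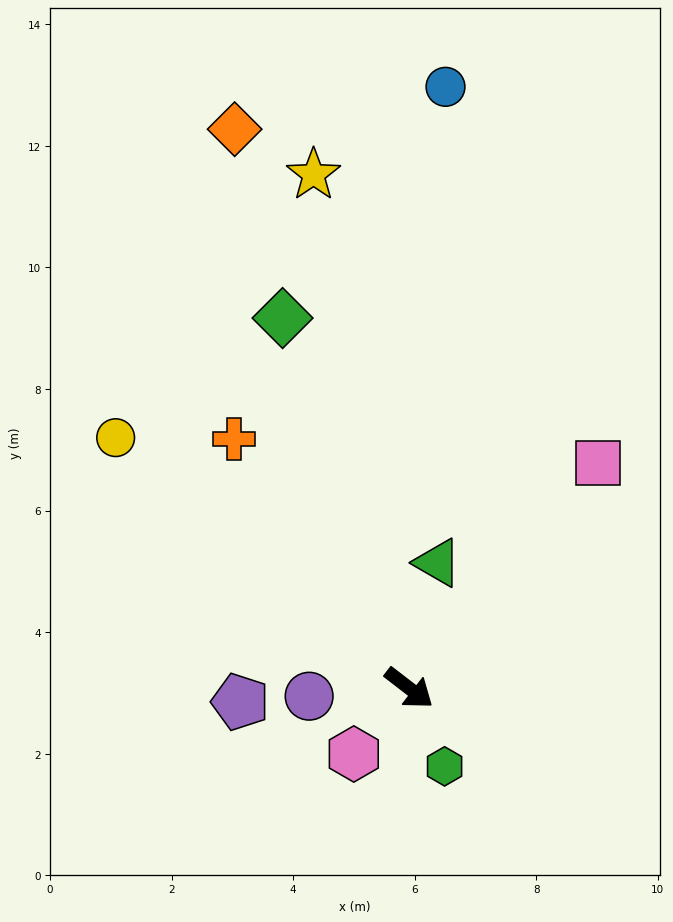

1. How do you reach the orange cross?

turn left 163°, forward 5.0 m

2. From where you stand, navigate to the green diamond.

turn left 147°, forward 6.4 m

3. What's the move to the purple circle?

turn right 138°, forward 1.7 m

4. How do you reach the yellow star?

turn left 138°, forward 8.6 m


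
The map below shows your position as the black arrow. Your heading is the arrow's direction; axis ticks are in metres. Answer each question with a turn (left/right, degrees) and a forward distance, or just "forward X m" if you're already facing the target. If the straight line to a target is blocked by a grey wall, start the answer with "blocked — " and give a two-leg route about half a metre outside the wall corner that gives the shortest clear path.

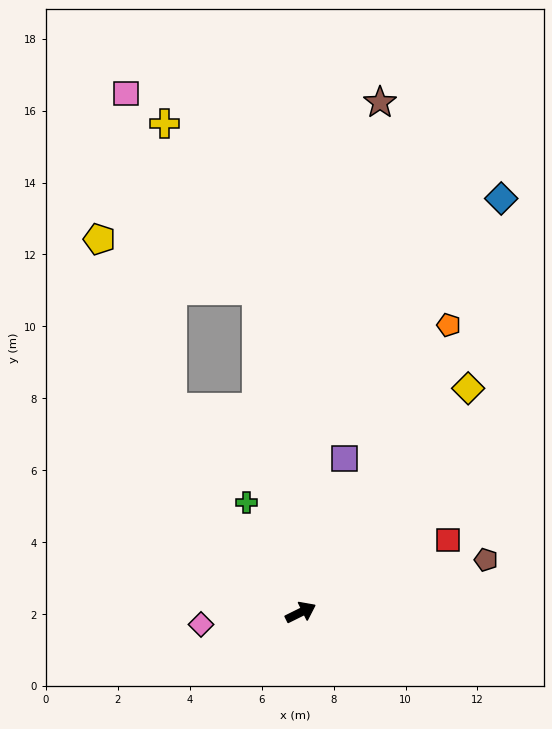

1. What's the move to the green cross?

turn left 90°, forward 3.4 m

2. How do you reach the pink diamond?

turn left 161°, forward 2.8 m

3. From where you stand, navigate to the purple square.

turn left 48°, forward 4.5 m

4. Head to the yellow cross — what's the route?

blocked — turn left 71°, forward 9.0 m, then turn left 22°, forward 5.3 m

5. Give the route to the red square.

forward 4.6 m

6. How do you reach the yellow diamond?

turn left 27°, forward 7.8 m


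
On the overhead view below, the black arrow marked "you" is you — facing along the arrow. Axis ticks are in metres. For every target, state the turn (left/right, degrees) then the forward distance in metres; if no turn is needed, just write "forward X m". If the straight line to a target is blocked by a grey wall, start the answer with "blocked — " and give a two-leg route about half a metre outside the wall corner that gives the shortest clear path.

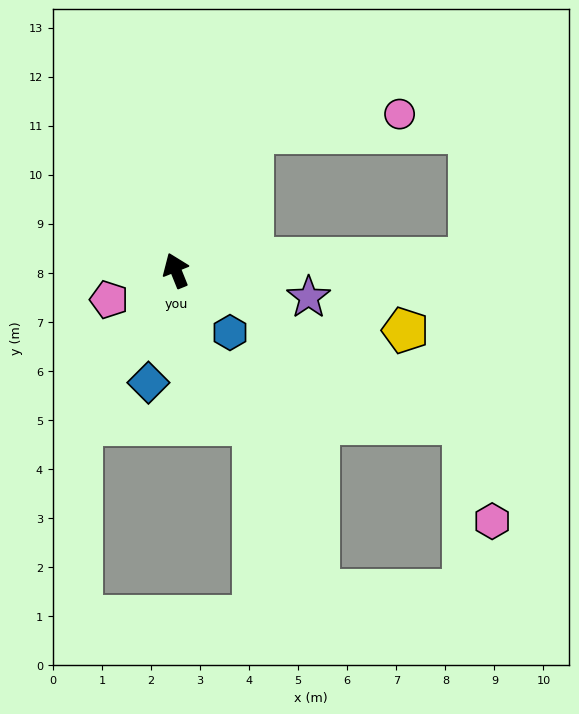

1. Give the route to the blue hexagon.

turn right 161°, forward 1.7 m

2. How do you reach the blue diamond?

turn left 144°, forward 2.4 m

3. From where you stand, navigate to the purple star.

turn right 123°, forward 2.8 m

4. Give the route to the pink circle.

blocked — turn right 51°, forward 3.2 m, then turn right 54°, forward 3.0 m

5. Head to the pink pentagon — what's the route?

turn left 92°, forward 1.5 m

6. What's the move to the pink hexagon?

blocked — turn right 140°, forward 6.6 m, then turn right 46°, forward 2.1 m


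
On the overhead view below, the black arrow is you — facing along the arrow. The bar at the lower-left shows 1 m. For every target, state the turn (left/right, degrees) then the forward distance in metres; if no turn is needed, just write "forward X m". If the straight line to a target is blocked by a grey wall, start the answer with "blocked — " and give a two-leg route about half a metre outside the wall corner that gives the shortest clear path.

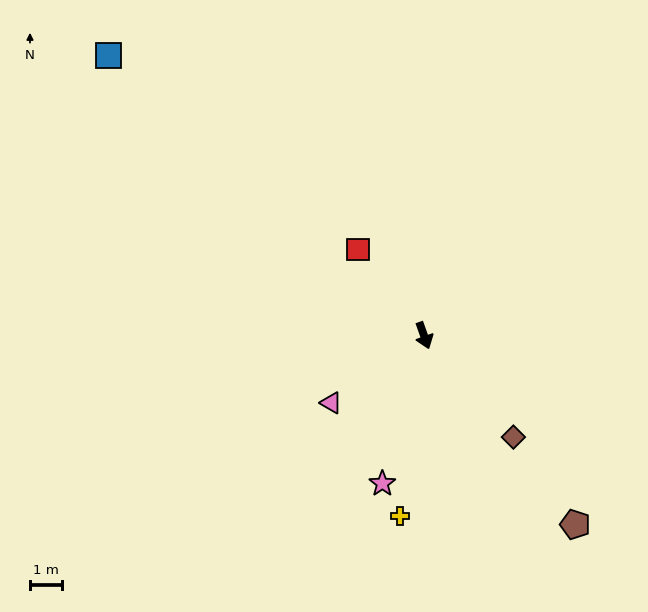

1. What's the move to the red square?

turn right 162°, forward 3.4 m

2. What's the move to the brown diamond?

turn left 22°, forward 4.2 m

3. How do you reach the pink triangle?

turn right 74°, forward 3.6 m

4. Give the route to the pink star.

turn right 35°, forward 4.8 m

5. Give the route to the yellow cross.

turn right 27°, forward 5.7 m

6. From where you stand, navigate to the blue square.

turn right 151°, forward 13.1 m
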